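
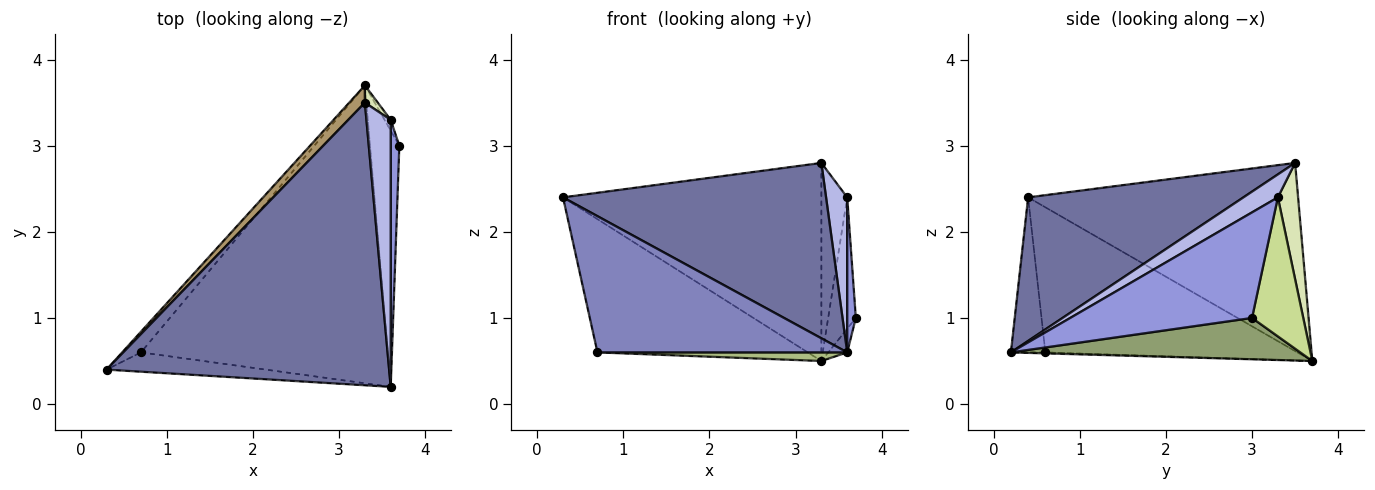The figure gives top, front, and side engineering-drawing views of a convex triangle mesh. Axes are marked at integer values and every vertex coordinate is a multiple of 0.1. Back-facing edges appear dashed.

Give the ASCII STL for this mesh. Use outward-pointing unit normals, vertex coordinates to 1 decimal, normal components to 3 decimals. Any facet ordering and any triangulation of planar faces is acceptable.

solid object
 facet normal 0.396 -0.484 0.780
  outer loop
   vertex 3.3 3.5 2.8
   vertex 0.3 0.4 2.4
   vertex 3.6 0.2 0.6
  endloop
 endfacet
 facet normal -0.135 -0.981 -0.139
  outer loop
   vertex 0.7 0.6 0.6
   vertex 3.6 0.2 0.6
   vertex 0.3 0.4 2.4
  endloop
 endfacet
 facet normal 0.996 -0.047 0.081
  outer loop
   vertex 3.6 3.3 2.4
   vertex 3.6 0.2 0.6
   vertex 3.7 3.0 1.0
  endloop
 endfacet
 facet normal 0.633 -0.389 0.669
  outer loop
   vertex 3.6 3.3 2.4
   vertex 3.3 3.5 2.8
   vertex 3.6 0.2 0.6
  endloop
 endfacet
 facet normal 0.815 0.053 -0.577
  outer loop
   vertex 3.3 3.7 0.5
   vertex 3.7 3.0 1.0
   vertex 3.6 0.2 0.6
  endloop
 endfacet
 facet normal -0.004 -0.029 -1.000
  outer loop
   vertex 3.3 3.7 0.5
   vertex 3.6 0.2 0.6
   vertex 0.7 0.6 0.6
  endloop
 endfacet
 facet normal 0.879 0.475 -0.039
  outer loop
   vertex 3.3 3.7 0.5
   vertex 3.6 3.3 2.4
   vertex 3.7 3.0 1.0
  endloop
 endfacet
 facet normal 0.615 0.786 0.068
  outer loop
   vertex 3.3 3.7 0.5
   vertex 3.3 3.5 2.8
   vertex 3.6 3.3 2.4
  endloop
 endfacet
 facet normal -0.721 0.690 0.060
  outer loop
   vertex 3.3 3.7 0.5
   vertex 0.3 0.4 2.4
   vertex 3.3 3.5 2.8
  endloop
 endfacet
 facet normal -0.764 0.638 -0.099
  outer loop
   vertex 3.3 3.7 0.5
   vertex 0.7 0.6 0.6
   vertex 0.3 0.4 2.4
  endloop
 endfacet
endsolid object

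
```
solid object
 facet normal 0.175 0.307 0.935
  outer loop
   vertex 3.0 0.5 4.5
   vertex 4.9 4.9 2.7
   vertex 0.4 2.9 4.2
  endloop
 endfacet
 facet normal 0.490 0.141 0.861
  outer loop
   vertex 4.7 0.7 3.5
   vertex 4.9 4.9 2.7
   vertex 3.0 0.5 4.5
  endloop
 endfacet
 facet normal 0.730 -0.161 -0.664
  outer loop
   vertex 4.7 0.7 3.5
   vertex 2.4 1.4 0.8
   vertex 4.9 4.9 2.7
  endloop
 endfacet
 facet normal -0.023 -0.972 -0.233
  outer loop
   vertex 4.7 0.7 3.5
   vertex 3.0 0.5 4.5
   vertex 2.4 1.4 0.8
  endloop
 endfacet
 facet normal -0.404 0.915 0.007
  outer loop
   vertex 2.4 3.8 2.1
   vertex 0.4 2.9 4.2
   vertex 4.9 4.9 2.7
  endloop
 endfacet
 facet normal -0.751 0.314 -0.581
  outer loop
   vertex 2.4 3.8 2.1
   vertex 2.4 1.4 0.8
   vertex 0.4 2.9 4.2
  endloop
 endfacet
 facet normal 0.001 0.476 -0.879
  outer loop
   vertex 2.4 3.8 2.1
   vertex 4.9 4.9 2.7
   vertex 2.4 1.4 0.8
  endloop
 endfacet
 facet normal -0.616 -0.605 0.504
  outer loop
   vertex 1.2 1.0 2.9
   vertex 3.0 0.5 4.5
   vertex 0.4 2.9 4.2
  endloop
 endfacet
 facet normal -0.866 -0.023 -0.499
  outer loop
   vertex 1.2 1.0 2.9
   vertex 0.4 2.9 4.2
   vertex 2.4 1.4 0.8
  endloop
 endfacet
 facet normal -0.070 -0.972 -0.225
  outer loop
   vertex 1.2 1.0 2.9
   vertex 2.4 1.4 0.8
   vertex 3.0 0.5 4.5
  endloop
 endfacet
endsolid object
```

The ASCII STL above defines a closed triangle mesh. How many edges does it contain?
15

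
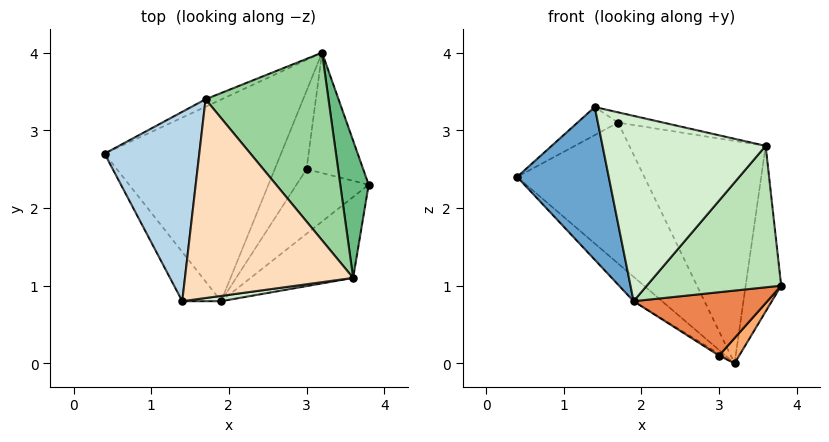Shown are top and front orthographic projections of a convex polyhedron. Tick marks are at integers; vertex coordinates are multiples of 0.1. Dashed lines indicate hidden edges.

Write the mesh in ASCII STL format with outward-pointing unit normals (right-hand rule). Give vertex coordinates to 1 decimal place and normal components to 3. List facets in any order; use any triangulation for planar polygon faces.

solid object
 facet normal -0.838 -0.520 -0.168
  outer loop
   vertex 1.9 0.8 0.8
   vertex 1.4 0.8 3.3
   vertex 0.4 2.7 2.4
  endloop
 endfacet
 facet normal -0.672 0.089 -0.735
  outer loop
   vertex 3.2 4.0 0.0
   vertex 1.9 0.8 0.8
   vertex 0.4 2.7 2.4
  endloop
 endfacet
 facet normal -0.522 0.125 0.844
  outer loop
   vertex 1.7 3.4 3.1
   vertex 0.4 2.7 2.4
   vertex 1.4 0.8 3.3
  endloop
 endfacet
 facet normal -0.454 0.890 -0.047
  outer loop
   vertex 1.7 3.4 3.1
   vertex 3.2 4.0 0.0
   vertex 0.4 2.7 2.4
  endloop
 endfacet
 facet normal 0.532 -0.593 -0.605
  outer loop
   vertex 3.0 2.5 0.1
   vertex 3.8 2.3 1.0
   vertex 1.9 0.8 0.8
  endloop
 endfacet
 facet normal 0.724 -0.142 -0.675
  outer loop
   vertex 3.0 2.5 0.1
   vertex 3.2 4.0 0.0
   vertex 3.8 2.3 1.0
  endloop
 endfacet
 facet normal -0.558 0.019 -0.830
  outer loop
   vertex 3.0 2.5 0.1
   vertex 1.9 0.8 0.8
   vertex 3.2 4.0 0.0
  endloop
 endfacet
 facet normal 0.215 0.050 0.975
  outer loop
   vertex 3.6 1.1 2.8
   vertex 1.7 3.4 3.1
   vertex 1.4 0.8 3.3
  endloop
 endfacet
 facet normal 0.746 0.513 0.425
  outer loop
   vertex 3.6 1.1 2.8
   vertex 3.8 2.3 1.0
   vertex 3.2 4.0 0.0
  endloop
 endfacet
 facet normal 0.716 0.533 0.450
  outer loop
   vertex 3.6 1.1 2.8
   vertex 3.2 4.0 0.0
   vertex 1.7 3.4 3.1
  endloop
 endfacet
 facet normal 0.594 -0.699 -0.400
  outer loop
   vertex 3.6 1.1 2.8
   vertex 1.9 0.8 0.8
   vertex 3.8 2.3 1.0
  endloop
 endfacet
 facet normal 0.141 -0.990 0.028
  outer loop
   vertex 3.6 1.1 2.8
   vertex 1.4 0.8 3.3
   vertex 1.9 0.8 0.8
  endloop
 endfacet
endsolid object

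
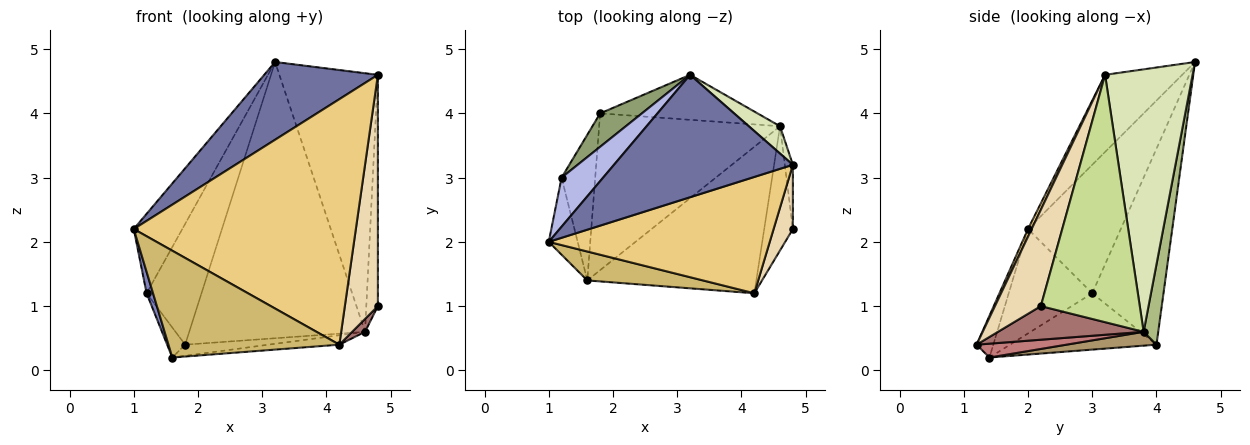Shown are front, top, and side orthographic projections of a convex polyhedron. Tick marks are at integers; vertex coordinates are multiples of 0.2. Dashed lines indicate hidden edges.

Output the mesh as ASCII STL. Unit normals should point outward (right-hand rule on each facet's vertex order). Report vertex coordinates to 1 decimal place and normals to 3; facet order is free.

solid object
 facet normal -0.342 -0.504 0.793
  outer loop
   vertex 4.8 3.2 4.6
   vertex 3.2 4.6 4.8
   vertex 1.0 2.0 2.2
  endloop
 endfacet
 facet normal -0.961 -0.074 -0.266
  outer loop
   vertex 1.2 3.0 1.2
   vertex 1.6 1.4 0.2
   vertex 1.0 2.0 2.2
  endloop
 endfacet
 facet normal -0.854 0.105 -0.509
  outer loop
   vertex 1.2 3.0 1.2
   vertex 1.8 4.0 0.4
   vertex 1.6 1.4 0.2
  endloop
 endfacet
 facet normal -0.852 0.446 0.275
  outer loop
   vertex 1.2 3.0 1.2
   vertex 1.0 2.0 2.2
   vertex 3.2 4.6 4.8
  endloop
 endfacet
 facet normal -0.781 0.602 0.166
  outer loop
   vertex 1.2 3.0 1.2
   vertex 3.2 4.6 4.8
   vertex 1.8 4.0 0.4
  endloop
 endfacet
 facet normal 0.082 0.984 -0.160
  outer loop
   vertex 4.6 3.8 0.6
   vertex 1.8 4.0 0.4
   vertex 3.2 4.6 4.8
  endloop
 endfacet
 facet normal 0.993 0.116 -0.032
  outer loop
   vertex 4.6 3.8 0.6
   vertex 4.8 3.2 4.6
   vertex 4.8 2.2 1.0
  endloop
 endfacet
 facet normal 0.662 0.745 0.079
  outer loop
   vertex 4.6 3.8 0.6
   vertex 3.2 4.6 4.8
   vertex 4.8 3.2 4.6
  endloop
 endfacet
 facet normal 0.076 0.071 -0.995
  outer loop
   vertex 4.6 3.8 0.6
   vertex 1.6 1.4 0.2
   vertex 1.8 4.0 0.4
  endloop
 endfacet
 facet normal -0.094 -0.961 0.260
  outer loop
   vertex 4.2 1.2 0.4
   vertex 1.0 2.0 2.2
   vertex 1.6 1.4 0.2
  endloop
 endfacet
 facet normal 0.015 -0.904 0.428
  outer loop
   vertex 4.2 1.2 0.4
   vertex 4.8 3.2 4.6
   vertex 1.0 2.0 2.2
  endloop
 endfacet
 facet normal 0.801 -0.577 0.160
  outer loop
   vertex 4.2 1.2 0.4
   vertex 4.8 2.2 1.0
   vertex 4.8 3.2 4.6
  endloop
 endfacet
 facet normal 0.759 -0.067 -0.647
  outer loop
   vertex 4.2 1.2 0.4
   vertex 4.6 3.8 0.6
   vertex 4.8 2.2 1.0
  endloop
 endfacet
 facet normal 0.081 0.064 -0.995
  outer loop
   vertex 4.2 1.2 0.4
   vertex 1.6 1.4 0.2
   vertex 4.6 3.8 0.6
  endloop
 endfacet
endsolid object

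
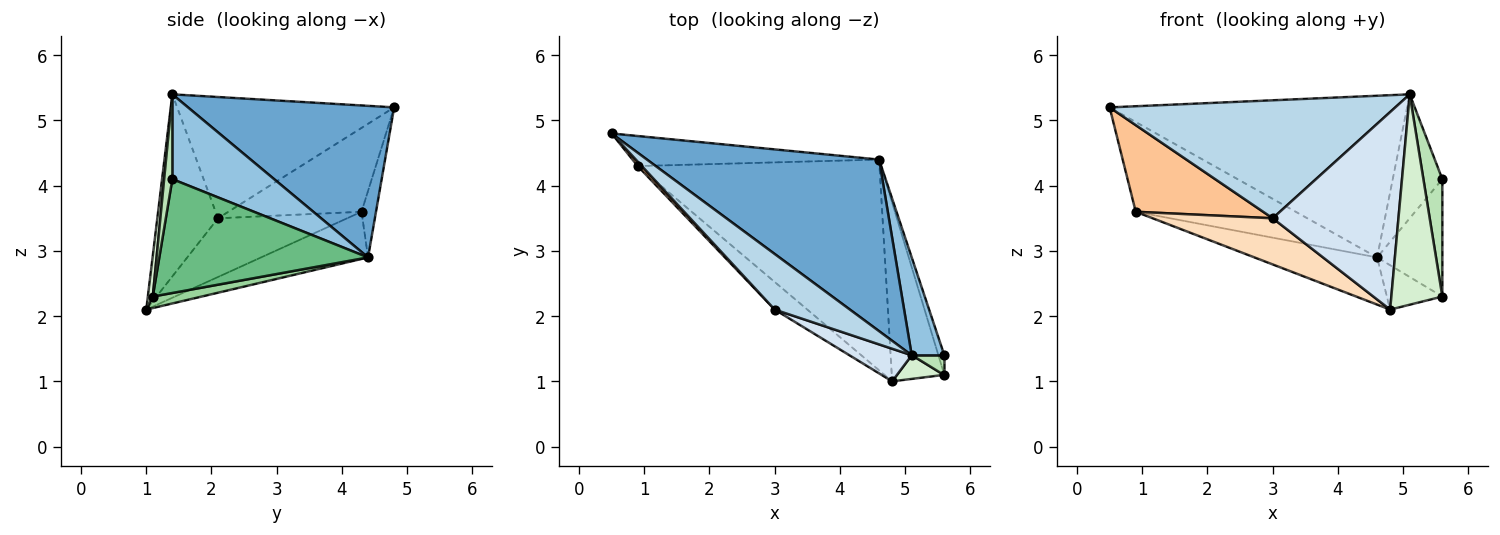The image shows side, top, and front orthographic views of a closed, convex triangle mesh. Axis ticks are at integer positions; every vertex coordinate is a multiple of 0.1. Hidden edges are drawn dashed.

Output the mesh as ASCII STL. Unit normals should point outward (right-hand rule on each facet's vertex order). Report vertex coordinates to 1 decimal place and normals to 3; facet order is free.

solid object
 facet normal 0.429 0.619 0.657
  outer loop
   vertex 4.6 4.4 2.9
   vertex 0.5 4.8 5.2
   vertex 5.1 1.4 5.4
  endloop
 endfacet
 facet normal 0.850 0.414 0.327
  outer loop
   vertex 4.6 4.4 2.9
   vertex 5.1 1.4 5.4
   vertex 5.6 1.4 4.1
  endloop
 endfacet
 facet normal -0.566 -0.746 0.351
  outer loop
   vertex 3.0 2.1 3.5
   vertex 5.1 1.4 5.4
   vertex 0.5 4.8 5.2
  endloop
 endfacet
 facet normal -0.430 -0.891 0.147
  outer loop
   vertex 3.0 2.1 3.5
   vertex 4.8 1.0 2.1
   vertex 5.1 1.4 5.4
  endloop
 endfacet
 facet normal -0.085 0.945 -0.317
  outer loop
   vertex 0.9 4.3 3.6
   vertex 0.5 4.8 5.2
   vertex 4.6 4.4 2.9
  endloop
 endfacet
 facet normal -0.187 0.215 -0.959
  outer loop
   vertex 0.9 4.3 3.6
   vertex 4.6 4.4 2.9
   vertex 4.8 1.0 2.1
  endloop
 endfacet
 facet normal -0.722 -0.691 0.035
  outer loop
   vertex 0.9 4.3 3.6
   vertex 3.0 2.1 3.5
   vertex 0.5 4.8 5.2
  endloop
 endfacet
 facet normal -0.678 -0.631 -0.377
  outer loop
   vertex 0.9 4.3 3.6
   vertex 4.8 1.0 2.1
   vertex 3.0 2.1 3.5
  endloop
 endfacet
 facet normal 0.953 0.298 -0.050
  outer loop
   vertex 5.6 1.1 2.3
   vertex 4.6 4.4 2.9
   vertex 5.6 1.4 4.1
  endloop
 endfacet
 facet normal 0.208 0.236 -0.949
  outer loop
   vertex 5.6 1.1 2.3
   vertex 4.8 1.0 2.1
   vertex 4.6 4.4 2.9
  endloop
 endfacet
 facet normal 0.393 -0.907 0.151
  outer loop
   vertex 5.6 1.1 2.3
   vertex 5.6 1.4 4.1
   vertex 5.1 1.4 5.4
  endloop
 endfacet
 facet normal 0.096 -0.989 0.111
  outer loop
   vertex 5.6 1.1 2.3
   vertex 5.1 1.4 5.4
   vertex 4.8 1.0 2.1
  endloop
 endfacet
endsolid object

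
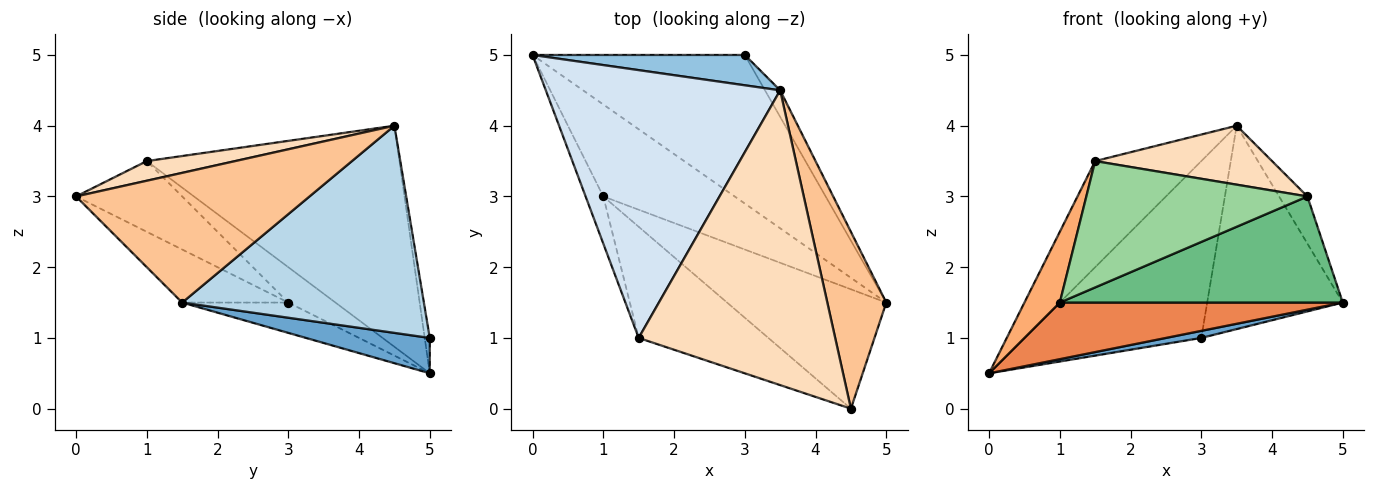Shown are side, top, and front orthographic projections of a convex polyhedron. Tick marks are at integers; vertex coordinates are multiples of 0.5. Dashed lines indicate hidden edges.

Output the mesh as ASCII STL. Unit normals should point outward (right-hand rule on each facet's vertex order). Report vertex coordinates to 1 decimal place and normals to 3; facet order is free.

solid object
 facet normal 0.164 -0.047 -0.985
  outer loop
   vertex 3.0 5.0 1.0
   vertex 5.0 1.5 1.5
   vertex 0.0 5.0 0.5
  endloop
 endfacet
 facet normal -0.028 0.985 0.169
  outer loop
   vertex 3.5 4.5 4.0
   vertex 3.0 5.0 1.0
   vertex 0.0 5.0 0.5
  endloop
 endfacet
 facet normal 0.870 0.488 -0.064
  outer loop
   vertex 3.5 4.5 4.0
   vertex 5.0 1.5 1.5
   vertex 3.0 5.0 1.0
  endloop
 endfacet
 facet normal -0.659 0.277 0.699
  outer loop
   vertex 1.5 1.0 3.5
   vertex 3.5 4.5 4.0
   vertex 0.0 5.0 0.5
  endloop
 endfacet
 facet normal -0.193 -0.514 -0.836
  outer loop
   vertex 1.0 3.0 1.5
   vertex 0.0 5.0 0.5
   vertex 5.0 1.5 1.5
  endloop
 endfacet
 facet normal -0.743 -0.557 -0.371
  outer loop
   vertex 1.0 3.0 1.5
   vertex 1.5 1.0 3.5
   vertex 0.0 5.0 0.5
  endloop
 endfacet
 facet normal 0.905 0.110 0.411
  outer loop
   vertex 4.5 0.0 3.0
   vertex 5.0 1.5 1.5
   vertex 3.5 4.5 4.0
  endloop
 endfacet
 facet normal 0.098 -0.195 0.976
  outer loop
   vertex 4.5 0.0 3.0
   vertex 3.5 4.5 4.0
   vertex 1.5 1.0 3.5
  endloop
 endfacet
 facet normal -0.242 -0.645 -0.725
  outer loop
   vertex 4.5 0.0 3.0
   vertex 1.0 3.0 1.5
   vertex 5.0 1.5 1.5
  endloop
 endfacet
 facet normal -0.339 -0.706 -0.622
  outer loop
   vertex 4.5 0.0 3.0
   vertex 1.5 1.0 3.5
   vertex 1.0 3.0 1.5
  endloop
 endfacet
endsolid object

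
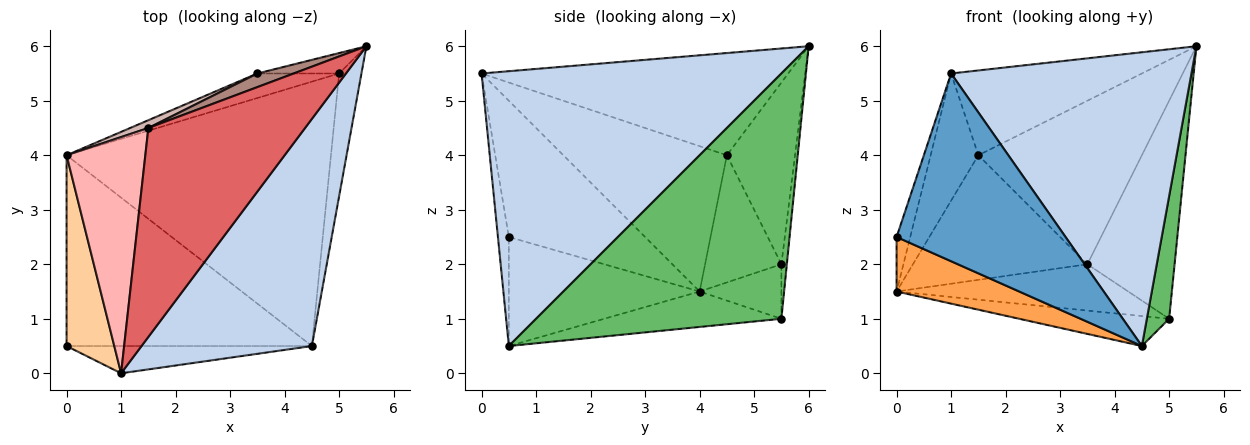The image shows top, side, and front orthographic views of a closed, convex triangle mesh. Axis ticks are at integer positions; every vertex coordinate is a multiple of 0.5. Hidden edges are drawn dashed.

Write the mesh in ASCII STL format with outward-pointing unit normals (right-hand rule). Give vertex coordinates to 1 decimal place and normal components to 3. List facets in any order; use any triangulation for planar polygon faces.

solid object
 facet normal -0.064 -0.988 -0.143
  outer loop
   vertex 1.0 0.0 5.5
   vertex 0.0 0.5 2.5
   vertex 4.5 0.5 0.5
  endloop
 endfacet
 facet normal 0.702 -0.563 0.435
  outer loop
   vertex 1.0 0.0 5.5
   vertex 4.5 0.5 0.5
   vertex 5.5 6.0 6.0
  endloop
 endfacet
 facet normal -0.393 -0.253 -0.884
  outer loop
   vertex 0.0 4.0 1.5
   vertex 4.5 0.5 0.5
   vertex 0.0 0.5 2.5
  endloop
 endfacet
 facet normal -0.940 0.094 0.329
  outer loop
   vertex 0.0 4.0 1.5
   vertex 0.0 0.5 2.5
   vertex 1.0 0.0 5.5
  endloop
 endfacet
 facet normal 0.992 -0.090 -0.090
  outer loop
   vertex 5.0 5.5 1.0
   vertex 5.5 6.0 6.0
   vertex 4.5 0.5 0.5
  endloop
 endfacet
 facet normal -0.132 0.112 -0.985
  outer loop
   vertex 5.0 5.5 1.0
   vertex 4.5 0.5 0.5
   vertex 0.0 4.0 1.5
  endloop
 endfacet
 facet normal -0.517 0.322 0.793
  outer loop
   vertex 1.5 4.5 4.0
   vertex 1.0 0.0 5.5
   vertex 5.5 6.0 6.0
  endloop
 endfacet
 facet normal -0.852 0.248 0.461
  outer loop
   vertex 1.5 4.5 4.0
   vertex 0.0 4.0 1.5
   vertex 1.0 0.0 5.5
  endloop
 endfacet
 facet normal -0.062 0.994 -0.093
  outer loop
   vertex 3.5 5.5 2.0
   vertex 5.5 6.0 6.0
   vertex 5.0 5.5 1.0
  endloop
 endfacet
 facet normal -0.298 0.844 -0.447
  outer loop
   vertex 3.5 5.5 2.0
   vertex 5.0 5.5 1.0
   vertex 0.0 4.0 1.5
  endloop
 endfacet
 facet normal -0.383 0.920 0.077
  outer loop
   vertex 3.5 5.5 2.0
   vertex 1.5 4.5 4.0
   vertex 5.5 6.0 6.0
  endloop
 endfacet
 facet normal -0.400 0.915 0.057
  outer loop
   vertex 3.5 5.5 2.0
   vertex 0.0 4.0 1.5
   vertex 1.5 4.5 4.0
  endloop
 endfacet
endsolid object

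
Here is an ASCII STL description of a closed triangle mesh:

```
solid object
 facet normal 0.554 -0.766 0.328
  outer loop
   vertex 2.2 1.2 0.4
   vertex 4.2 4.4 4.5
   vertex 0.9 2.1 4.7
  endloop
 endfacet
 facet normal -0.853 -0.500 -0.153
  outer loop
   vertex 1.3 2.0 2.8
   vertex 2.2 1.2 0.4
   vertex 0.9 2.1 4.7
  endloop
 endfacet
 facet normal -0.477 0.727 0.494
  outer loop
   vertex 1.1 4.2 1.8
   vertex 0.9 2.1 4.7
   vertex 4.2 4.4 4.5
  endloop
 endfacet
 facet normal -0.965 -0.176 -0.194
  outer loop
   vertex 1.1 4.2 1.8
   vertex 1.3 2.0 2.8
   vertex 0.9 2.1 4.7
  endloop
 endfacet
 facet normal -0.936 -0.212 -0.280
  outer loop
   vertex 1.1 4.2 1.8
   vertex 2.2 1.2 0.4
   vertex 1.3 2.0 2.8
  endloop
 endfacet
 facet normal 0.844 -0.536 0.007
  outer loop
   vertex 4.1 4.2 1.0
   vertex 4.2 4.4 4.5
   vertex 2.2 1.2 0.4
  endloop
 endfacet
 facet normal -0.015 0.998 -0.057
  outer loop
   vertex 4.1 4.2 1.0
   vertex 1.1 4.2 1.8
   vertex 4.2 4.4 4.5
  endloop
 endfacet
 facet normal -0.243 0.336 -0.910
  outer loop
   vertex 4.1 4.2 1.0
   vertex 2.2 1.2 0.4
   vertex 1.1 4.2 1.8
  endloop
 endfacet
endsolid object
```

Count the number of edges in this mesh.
12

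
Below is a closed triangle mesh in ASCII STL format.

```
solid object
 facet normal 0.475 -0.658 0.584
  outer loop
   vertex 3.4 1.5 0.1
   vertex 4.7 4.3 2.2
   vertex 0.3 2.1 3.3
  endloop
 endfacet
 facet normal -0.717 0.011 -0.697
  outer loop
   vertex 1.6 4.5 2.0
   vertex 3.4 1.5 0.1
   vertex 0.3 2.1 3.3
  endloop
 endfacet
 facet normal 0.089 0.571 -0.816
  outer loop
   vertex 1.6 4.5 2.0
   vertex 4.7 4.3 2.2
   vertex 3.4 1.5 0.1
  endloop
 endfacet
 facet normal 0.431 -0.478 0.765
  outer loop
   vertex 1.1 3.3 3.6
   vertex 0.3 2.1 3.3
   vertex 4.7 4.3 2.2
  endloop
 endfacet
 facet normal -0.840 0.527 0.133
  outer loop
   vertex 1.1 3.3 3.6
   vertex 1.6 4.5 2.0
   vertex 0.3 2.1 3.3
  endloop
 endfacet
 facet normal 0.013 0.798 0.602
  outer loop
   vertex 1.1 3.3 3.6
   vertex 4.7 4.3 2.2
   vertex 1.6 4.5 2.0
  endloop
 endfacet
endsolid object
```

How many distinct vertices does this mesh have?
5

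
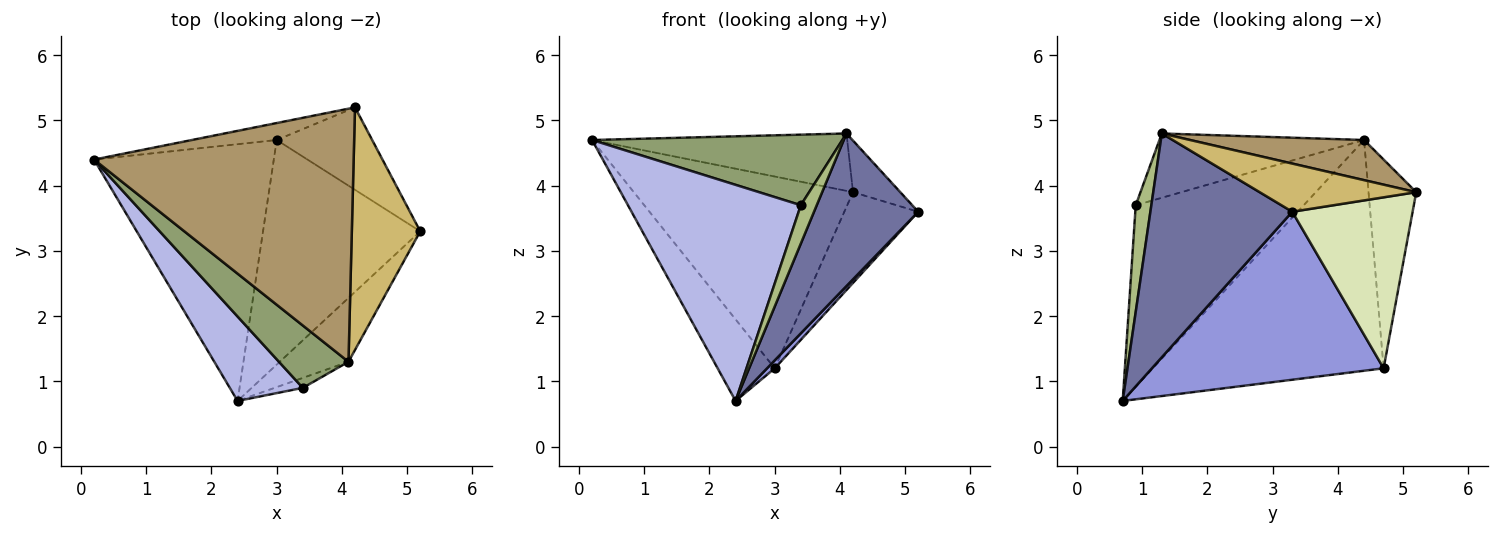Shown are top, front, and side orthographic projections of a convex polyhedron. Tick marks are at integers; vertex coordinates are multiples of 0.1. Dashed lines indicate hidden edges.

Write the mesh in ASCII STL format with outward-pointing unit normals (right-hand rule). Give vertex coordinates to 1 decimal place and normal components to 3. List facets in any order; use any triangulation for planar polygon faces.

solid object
 facet normal 0.782 -0.575 -0.240
  outer loop
   vertex 4.1 1.3 4.8
   vertex 2.4 0.7 0.7
   vertex 5.2 3.3 3.6
  endloop
 endfacet
 facet normal -0.774 0.192 -0.603
  outer loop
   vertex 3.0 4.7 1.2
   vertex 2.4 0.7 0.7
   vertex 0.2 4.4 4.7
  endloop
 endfacet
 facet normal 0.730 -0.024 -0.683
  outer loop
   vertex 3.0 4.7 1.2
   vertex 5.2 3.3 3.6
   vertex 2.4 0.7 0.7
  endloop
 endfacet
 facet normal -0.671 -0.691 0.270
  outer loop
   vertex 3.4 0.9 3.7
   vertex 0.2 4.4 4.7
   vertex 2.4 0.7 0.7
  endloop
 endfacet
 facet normal -0.522 -0.639 0.565
  outer loop
   vertex 3.4 0.9 3.7
   vertex 4.1 1.3 4.8
   vertex 0.2 4.4 4.7
  endloop
 endfacet
 facet normal 0.688 -0.702 -0.183
  outer loop
   vertex 3.4 0.9 3.7
   vertex 2.4 0.7 0.7
   vertex 4.1 1.3 4.8
  endloop
 endfacet
 facet normal -0.212 0.973 -0.086
  outer loop
   vertex 4.2 5.2 3.9
   vertex 3.0 4.7 1.2
   vertex 0.2 4.4 4.7
  endloop
 endfacet
 facet normal 0.769 0.473 -0.430
  outer loop
   vertex 4.2 5.2 3.9
   vertex 5.2 3.3 3.6
   vertex 3.0 4.7 1.2
  endloop
 endfacet
 facet normal 0.149 0.219 0.964
  outer loop
   vertex 4.2 5.2 3.9
   vertex 0.2 4.4 4.7
   vertex 4.1 1.3 4.8
  endloop
 endfacet
 facet normal 0.567 0.171 0.806
  outer loop
   vertex 4.2 5.2 3.9
   vertex 4.1 1.3 4.8
   vertex 5.2 3.3 3.6
  endloop
 endfacet
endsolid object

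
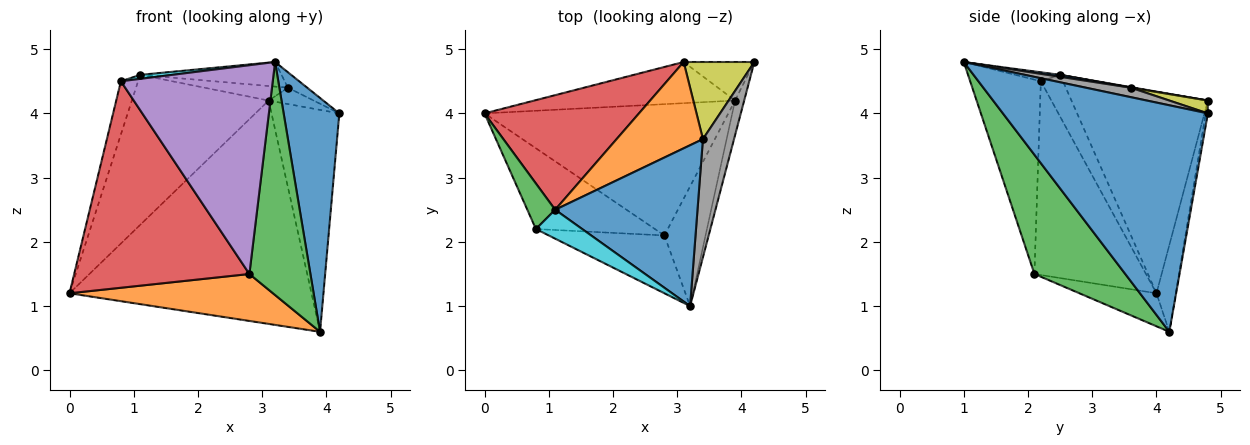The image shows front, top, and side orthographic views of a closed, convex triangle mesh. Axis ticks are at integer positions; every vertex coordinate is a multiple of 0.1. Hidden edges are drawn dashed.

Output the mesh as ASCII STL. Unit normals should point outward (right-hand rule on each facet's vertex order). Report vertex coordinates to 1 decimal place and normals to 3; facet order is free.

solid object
 facet normal 0.964 -0.262 -0.039
  outer loop
   vertex 3.9 4.2 0.6
   vertex 4.2 4.8 4.0
   vertex 3.2 1.0 4.8
  endloop
 endfacet
 facet normal -0.127 -0.334 -0.934
  outer loop
   vertex 2.8 2.1 1.5
   vertex 0.0 4.0 1.2
   vertex 3.9 4.2 0.6
  endloop
 endfacet
 facet normal 0.798 -0.536 -0.275
  outer loop
   vertex 2.8 2.1 1.5
   vertex 3.9 4.2 0.6
   vertex 3.2 1.0 4.8
  endloop
 endfacet
 facet normal -0.510 -0.801 -0.313
  outer loop
   vertex 2.8 2.1 1.5
   vertex 0.8 2.2 4.5
   vertex 0.0 4.0 1.2
  endloop
 endfacet
 facet normal -0.409 -0.879 -0.244
  outer loop
   vertex 2.8 2.1 1.5
   vertex 3.2 1.0 4.8
   vertex 0.8 2.2 4.5
  endloop
 endfacet
 facet normal -0.078 0.980 -0.181
  outer loop
   vertex 3.1 4.8 4.2
   vertex 3.9 4.2 0.6
   vertex 0.0 4.0 1.2
  endloop
 endfacet
 facet normal -0.031 0.985 -0.171
  outer loop
   vertex 3.1 4.8 4.2
   vertex 4.2 4.8 4.0
   vertex 3.9 4.2 0.6
  endloop
 endfacet
 facet normal 0.289 0.124 0.949
  outer loop
   vertex 3.4 3.6 4.4
   vertex 3.2 1.0 4.8
   vertex 4.2 4.8 4.0
  endloop
 endfacet
 facet normal 0.175 0.204 0.963
  outer loop
   vertex 3.4 3.6 4.4
   vertex 4.2 4.8 4.0
   vertex 3.1 4.8 4.2
  endloop
 endfacet
 facet normal -0.189 -0.135 0.973
  outer loop
   vertex 1.1 2.5 4.6
   vertex 0.8 2.2 4.5
   vertex 3.2 1.0 4.8
  endloop
 endfacet
 facet normal 0.014 0.151 0.988
  outer loop
   vertex 1.1 2.5 4.6
   vertex 3.2 1.0 4.8
   vertex 3.4 3.6 4.4
  endloop
 endfacet
 facet normal 0.006 0.166 0.986
  outer loop
   vertex 1.1 2.5 4.6
   vertex 3.4 3.6 4.4
   vertex 3.1 4.8 4.2
  endloop
 endfacet
 facet normal -0.699 0.543 0.466
  outer loop
   vertex 1.1 2.5 4.6
   vertex 0.0 4.0 1.2
   vertex 0.8 2.2 4.5
  endloop
 endfacet
 facet normal -0.621 0.623 0.476
  outer loop
   vertex 1.1 2.5 4.6
   vertex 3.1 4.8 4.2
   vertex 0.0 4.0 1.2
  endloop
 endfacet
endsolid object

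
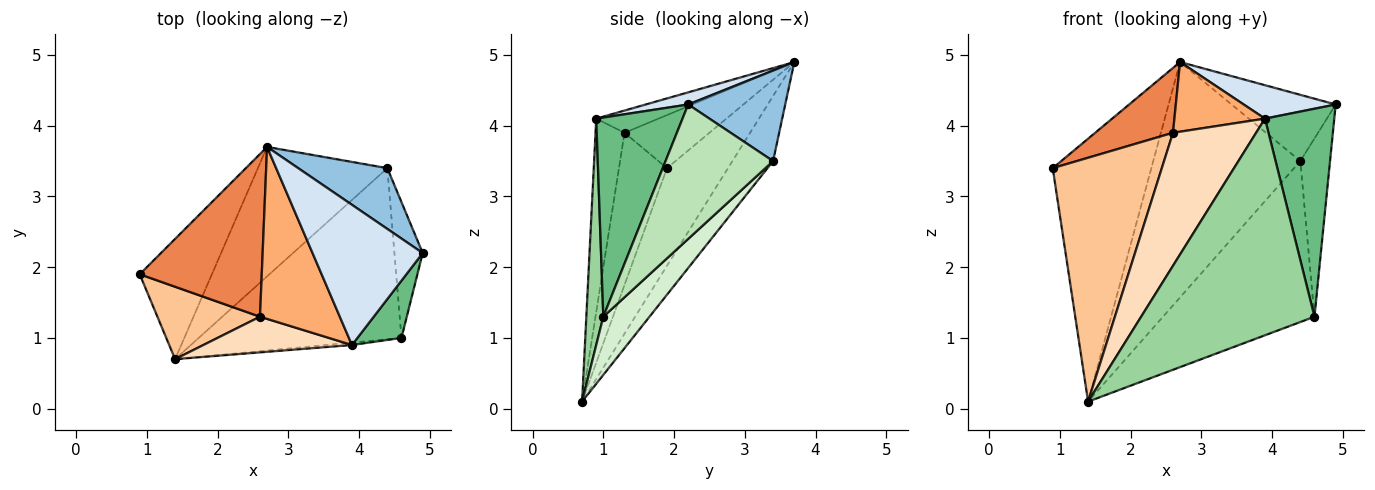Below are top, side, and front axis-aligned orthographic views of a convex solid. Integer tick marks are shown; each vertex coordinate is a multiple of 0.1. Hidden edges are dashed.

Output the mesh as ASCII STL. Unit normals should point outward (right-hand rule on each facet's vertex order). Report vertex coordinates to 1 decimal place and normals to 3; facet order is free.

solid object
 facet normal -0.490 0.793 -0.362
  outer loop
   vertex 1.4 0.7 0.1
   vertex 0.9 1.9 3.4
   vertex 2.7 3.7 4.9
  endloop
 endfacet
 facet normal 0.566 0.607 0.557
  outer loop
   vertex 4.4 3.4 3.5
   vertex 2.7 3.7 4.9
   vertex 4.9 2.2 4.3
  endloop
 endfacet
 facet normal -0.235 0.852 -0.468
  outer loop
   vertex 4.4 3.4 3.5
   vertex 1.4 0.7 0.1
   vertex 2.7 3.7 4.9
  endloop
 endfacet
 facet normal 0.106 -0.231 0.967
  outer loop
   vertex 3.9 0.9 4.1
   vertex 4.9 2.2 4.3
   vertex 2.7 3.7 4.9
  endloop
 endfacet
 facet normal -0.374 -0.343 0.861
  outer loop
   vertex 2.6 1.3 3.9
   vertex 2.7 3.7 4.9
   vertex 0.9 1.9 3.4
  endloop
 endfacet
 facet normal -0.250 -0.364 0.897
  outer loop
   vertex 2.6 1.3 3.9
   vertex 3.9 0.9 4.1
   vertex 2.7 3.7 4.9
  endloop
 endfacet
 facet normal -0.389 -0.883 0.262
  outer loop
   vertex 2.6 1.3 3.9
   vertex 0.9 1.9 3.4
   vertex 1.4 0.7 0.1
  endloop
 endfacet
 facet normal -0.319 -0.915 0.245
  outer loop
   vertex 2.6 1.3 3.9
   vertex 1.4 0.7 0.1
   vertex 3.9 0.9 4.1
  endloop
 endfacet
 facet normal 0.768 -0.617 0.170
  outer loop
   vertex 4.6 1.0 1.3
   vertex 4.9 2.2 4.3
   vertex 3.9 0.9 4.1
  endloop
 endfacet
 facet normal 0.097 -0.995 -0.011
  outer loop
   vertex 4.6 1.0 1.3
   vertex 3.9 0.9 4.1
   vertex 1.4 0.7 0.1
  endloop
 endfacet
 facet normal 0.945 0.261 -0.199
  outer loop
   vertex 4.6 1.0 1.3
   vertex 4.4 3.4 3.5
   vertex 4.9 2.2 4.3
  endloop
 endfacet
 facet normal 0.205 0.671 -0.713
  outer loop
   vertex 4.6 1.0 1.3
   vertex 1.4 0.7 0.1
   vertex 4.4 3.4 3.5
  endloop
 endfacet
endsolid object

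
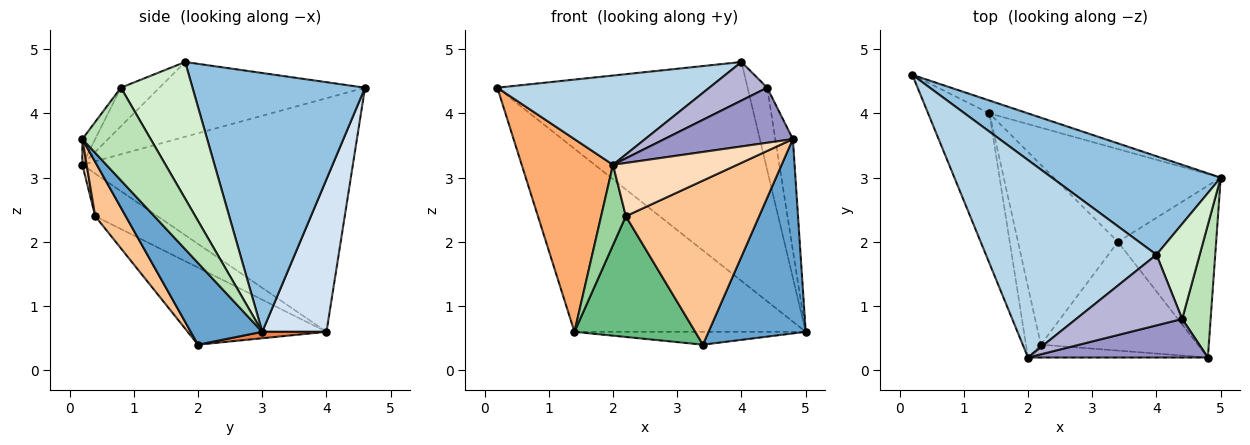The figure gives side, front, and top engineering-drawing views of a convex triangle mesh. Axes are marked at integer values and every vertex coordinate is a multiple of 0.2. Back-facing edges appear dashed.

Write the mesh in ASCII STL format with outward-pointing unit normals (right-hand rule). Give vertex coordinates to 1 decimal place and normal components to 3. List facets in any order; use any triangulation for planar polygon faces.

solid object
 facet normal 0.483 -0.656 -0.580
  outer loop
   vertex 3.4 2.0 0.4
   vertex 5.0 3.0 0.6
   vertex 4.8 0.2 3.6
  endloop
 endfacet
 facet normal 0.532 0.772 0.347
  outer loop
   vertex 4.0 1.8 4.8
   vertex 5.0 3.0 0.6
   vertex 0.2 4.6 4.4
  endloop
 endfacet
 facet normal -0.371 -0.383 0.846
  outer loop
   vertex 4.0 1.8 4.8
   vertex 0.2 4.6 4.4
   vertex 2.0 0.2 3.2
  endloop
 endfacet
 facet normal 0.267 0.961 -0.067
  outer loop
   vertex 1.4 4.0 0.6
   vertex 0.2 4.6 4.4
   vertex 5.0 3.0 0.6
  endloop
 endfacet
 facet normal 0.038 0.137 -0.990
  outer loop
   vertex 1.4 4.0 0.6
   vertex 5.0 3.0 0.6
   vertex 3.4 2.0 0.4
  endloop
 endfacet
 facet normal -0.919 -0.310 -0.241
  outer loop
   vertex 1.4 4.0 0.6
   vertex 2.0 0.2 3.2
   vertex 0.2 4.6 4.4
  endloop
 endfacet
 facet normal 0.187 -0.819 -0.543
  outer loop
   vertex 2.2 0.4 2.4
   vertex 3.4 2.0 0.4
   vertex 4.8 0.2 3.6
  endloop
 endfacet
 facet normal 0.034 -0.972 -0.235
  outer loop
   vertex 2.2 0.4 2.4
   vertex 4.8 0.2 3.6
   vertex 2.0 0.2 3.2
  endloop
 endfacet
 facet normal -0.539 -0.469 -0.699
  outer loop
   vertex 2.2 0.4 2.4
   vertex 1.4 4.0 0.6
   vertex 3.4 2.0 0.4
  endloop
 endfacet
 facet normal -0.884 -0.351 -0.309
  outer loop
   vertex 2.2 0.4 2.4
   vertex 2.0 0.2 3.2
   vertex 1.4 4.0 0.6
  endloop
 endfacet
 facet normal 0.928 0.239 0.285
  outer loop
   vertex 4.4 0.8 4.4
   vertex 4.8 0.2 3.6
   vertex 5.0 3.0 0.6
  endloop
 endfacet
 facet normal 0.923 0.252 0.292
  outer loop
   vertex 4.4 0.8 4.4
   vertex 5.0 3.0 0.6
   vertex 4.0 1.8 4.8
  endloop
 endfacet
 facet normal -0.082 -0.816 0.572
  outer loop
   vertex 4.4 0.8 4.4
   vertex 2.0 0.2 3.2
   vertex 4.8 0.2 3.6
  endloop
 endfacet
 facet normal -0.304 -0.456 0.836
  outer loop
   vertex 4.4 0.8 4.4
   vertex 4.0 1.8 4.8
   vertex 2.0 0.2 3.2
  endloop
 endfacet
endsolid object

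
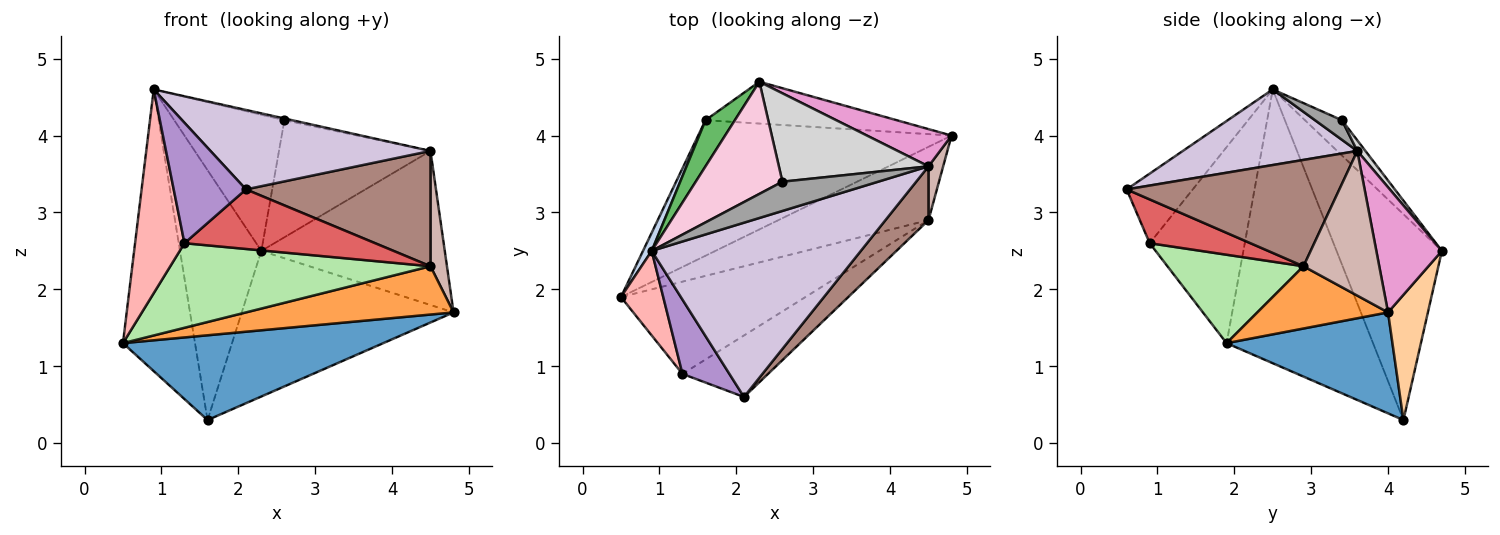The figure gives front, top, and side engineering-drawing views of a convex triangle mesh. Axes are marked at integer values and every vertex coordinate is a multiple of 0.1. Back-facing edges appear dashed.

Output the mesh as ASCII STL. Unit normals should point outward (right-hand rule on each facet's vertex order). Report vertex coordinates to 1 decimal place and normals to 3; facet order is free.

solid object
 facet normal 0.320 -0.502 -0.803
  outer loop
   vertex 1.6 4.2 0.3
   vertex 4.8 4.0 1.7
   vertex 0.5 1.9 1.3
  endloop
 endfacet
 facet normal -0.897 0.441 0.028
  outer loop
   vertex 1.6 4.2 0.3
   vertex 0.5 1.9 1.3
   vertex 0.9 2.5 4.6
  endloop
 endfacet
 facet normal 0.327 -0.520 -0.789
  outer loop
   vertex 4.5 2.9 2.3
   vertex 0.5 1.9 1.3
   vertex 4.8 4.0 1.7
  endloop
 endfacet
 facet normal 0.178 0.946 -0.272
  outer loop
   vertex 2.3 4.7 2.5
   vertex 4.8 4.0 1.7
   vertex 1.6 4.2 0.3
  endloop
 endfacet
 facet normal -0.786 0.607 0.112
  outer loop
   vertex 2.3 4.7 2.5
   vertex 1.6 4.2 0.3
   vertex 0.9 2.5 4.6
  endloop
 endfacet
 facet normal 0.333 -0.637 -0.695
  outer loop
   vertex 1.3 0.9 2.6
   vertex 0.5 1.9 1.3
   vertex 4.5 2.9 2.3
  endloop
 endfacet
 facet normal 0.345 -0.653 -0.674
  outer loop
   vertex 1.3 0.9 2.6
   vertex 4.5 2.9 2.3
   vertex 2.1 0.6 3.3
  endloop
 endfacet
 facet normal -0.872 -0.453 0.188
  outer loop
   vertex 1.3 0.9 2.6
   vertex 0.9 2.5 4.6
   vertex 0.5 1.9 1.3
  endloop
 endfacet
 facet normal -0.614 -0.671 0.414
  outer loop
   vertex 1.3 0.9 2.6
   vertex 2.1 0.6 3.3
   vertex 0.9 2.5 4.6
  endloop
 endfacet
 facet normal 0.312 -0.394 0.864
  outer loop
   vertex 4.5 3.6 3.8
   vertex 0.9 2.5 4.6
   vertex 2.1 0.6 3.3
  endloop
 endfacet
 facet normal 0.722 -0.627 0.292
  outer loop
   vertex 4.5 3.6 3.8
   vertex 2.1 0.6 3.3
   vertex 4.5 2.9 2.3
  endloop
 endfacet
 facet normal 0.972 -0.211 0.099
  outer loop
   vertex 4.5 3.6 3.8
   vertex 4.5 2.9 2.3
   vertex 4.8 4.0 1.7
  endloop
 endfacet
 facet normal 0.328 0.918 0.222
  outer loop
   vertex 4.5 3.6 3.8
   vertex 4.8 4.0 1.7
   vertex 2.3 4.7 2.5
  endloop
 endfacet
 facet normal -0.251 0.747 0.616
  outer loop
   vertex 2.6 3.4 4.2
   vertex 2.3 4.7 2.5
   vertex 0.9 2.5 4.6
  endloop
 endfacet
 facet normal 0.200 0.057 0.978
  outer loop
   vertex 2.6 3.4 4.2
   vertex 0.9 2.5 4.6
   vertex 4.5 3.6 3.8
  endloop
 endfacet
 facet normal 0.043 0.797 0.602
  outer loop
   vertex 2.6 3.4 4.2
   vertex 4.5 3.6 3.8
   vertex 2.3 4.7 2.5
  endloop
 endfacet
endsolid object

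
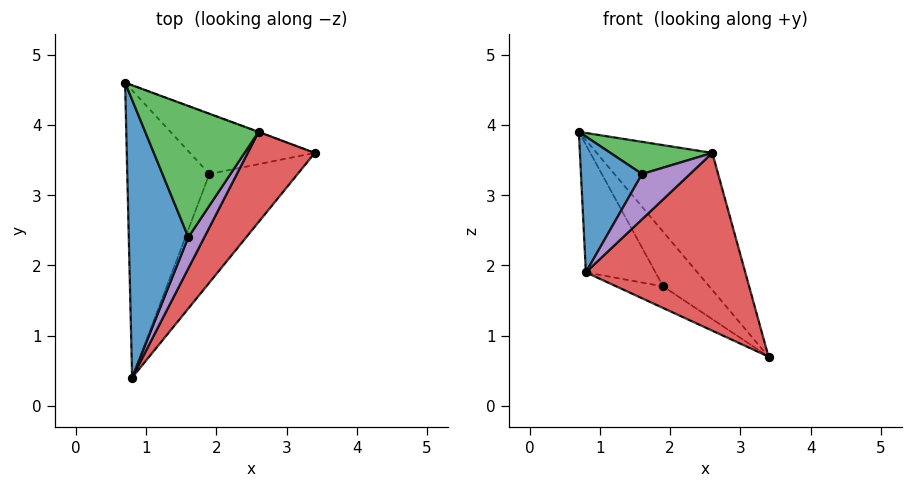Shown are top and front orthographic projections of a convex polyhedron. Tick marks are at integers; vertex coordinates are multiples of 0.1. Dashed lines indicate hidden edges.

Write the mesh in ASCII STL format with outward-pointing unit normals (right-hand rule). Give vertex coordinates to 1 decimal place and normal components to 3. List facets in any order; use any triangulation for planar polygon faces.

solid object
 facet normal -0.429 -0.397 0.812
  outer loop
   vertex 1.6 2.4 3.3
   vertex 0.7 4.6 3.9
   vertex 0.8 0.4 1.9
  endloop
 endfacet
 facet normal 0.345 0.938 -0.002
  outer loop
   vertex 2.6 3.9 3.6
   vertex 3.4 3.6 0.7
   vertex 0.7 4.6 3.9
  endloop
 endfacet
 facet normal 0.066 -0.238 0.969
  outer loop
   vertex 2.6 3.9 3.6
   vertex 0.7 4.6 3.9
   vertex 1.6 2.4 3.3
  endloop
 endfacet
 facet normal 0.794 -0.542 0.275
  outer loop
   vertex 2.6 3.9 3.6
   vertex 0.8 0.4 1.9
   vertex 3.4 3.6 0.7
  endloop
 endfacet
 facet normal 0.729 -0.564 0.389
  outer loop
   vertex 2.6 3.9 3.6
   vertex 1.6 2.4 3.3
   vertex 0.8 0.4 1.9
  endloop
 endfacet
 facet normal -0.532 0.570 -0.627
  outer loop
   vertex 1.9 3.3 1.7
   vertex 0.7 4.6 3.9
   vertex 3.4 3.6 0.7
  endloop
 endfacet
 facet normal -0.777 0.255 -0.575
  outer loop
   vertex 1.9 3.3 1.7
   vertex 0.8 0.4 1.9
   vertex 0.7 4.6 3.9
  endloop
 endfacet
 facet normal -0.570 0.160 -0.806
  outer loop
   vertex 1.9 3.3 1.7
   vertex 3.4 3.6 0.7
   vertex 0.8 0.4 1.9
  endloop
 endfacet
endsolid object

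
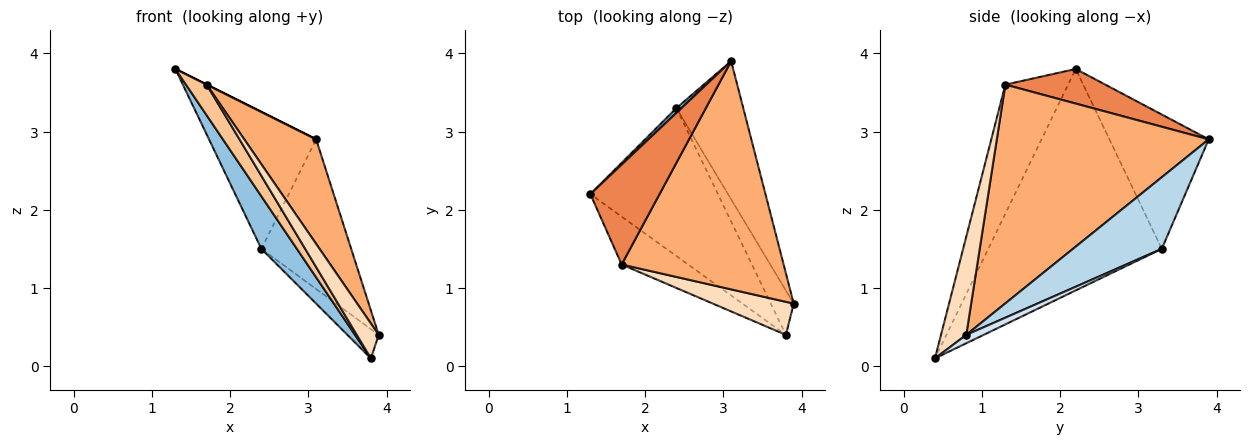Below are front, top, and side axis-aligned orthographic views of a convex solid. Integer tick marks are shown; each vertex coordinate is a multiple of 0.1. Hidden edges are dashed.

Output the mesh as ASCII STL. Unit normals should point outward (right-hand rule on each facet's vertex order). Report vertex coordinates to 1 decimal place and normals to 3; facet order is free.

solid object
 facet normal -0.680 0.733 0.026
  outer loop
   vertex 2.4 3.3 1.5
   vertex 1.3 2.2 3.8
   vertex 3.1 3.9 2.9
  endloop
 endfacet
 facet normal -0.853 -0.175 -0.492
  outer loop
   vertex 2.4 3.3 1.5
   vertex 3.8 0.4 0.1
   vertex 1.3 2.2 3.8
  endloop
 endfacet
 facet normal 0.588 0.594 -0.549
  outer loop
   vertex 2.4 3.3 1.5
   vertex 3.1 3.9 2.9
   vertex 3.9 0.8 0.4
  endloop
 endfacet
 facet normal 0.291 0.526 -0.799
  outer loop
   vertex 2.4 3.3 1.5
   vertex 3.9 0.8 0.4
   vertex 3.8 0.4 0.1
  endloop
 endfacet
 facet normal 0.447 0.000 0.894
  outer loop
   vertex 1.7 1.3 3.6
   vertex 3.1 3.9 2.9
   vertex 1.3 2.2 3.8
  endloop
 endfacet
 facet normal 0.775 -0.263 0.574
  outer loop
   vertex 1.7 1.3 3.6
   vertex 3.9 0.8 0.4
   vertex 3.1 3.9 2.9
  endloop
 endfacet
 facet normal -0.853 -0.281 -0.439
  outer loop
   vertex 1.7 1.3 3.6
   vertex 1.3 2.2 3.8
   vertex 3.8 0.4 0.1
  endloop
 endfacet
 facet normal 0.642 -0.556 0.528
  outer loop
   vertex 1.7 1.3 3.6
   vertex 3.8 0.4 0.1
   vertex 3.9 0.8 0.4
  endloop
 endfacet
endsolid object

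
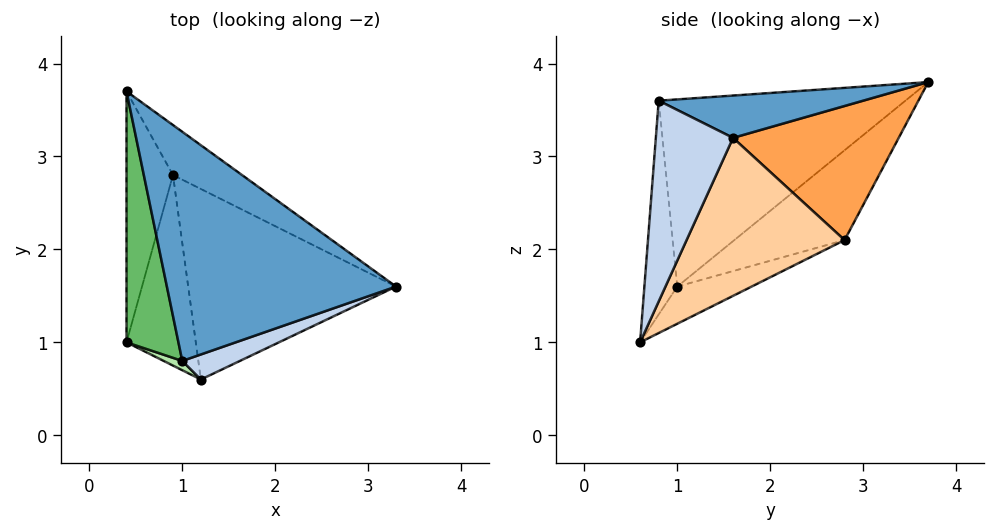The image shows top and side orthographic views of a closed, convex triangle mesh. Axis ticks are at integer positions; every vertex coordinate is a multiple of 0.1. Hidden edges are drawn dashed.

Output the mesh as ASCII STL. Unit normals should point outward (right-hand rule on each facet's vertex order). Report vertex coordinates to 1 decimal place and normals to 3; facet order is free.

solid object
 facet normal 0.181 -0.030 0.983
  outer loop
   vertex 1.0 0.8 3.6
   vertex 3.3 1.6 3.2
   vertex 0.4 3.7 3.8
  endloop
 endfacet
 facet normal 0.342 -0.935 0.098
  outer loop
   vertex 1.0 0.8 3.6
   vertex 1.2 0.6 1.0
   vertex 3.3 1.6 3.2
  endloop
 endfacet
 facet normal 0.527 0.805 -0.271
  outer loop
   vertex 0.9 2.8 2.1
   vertex 0.4 3.7 3.8
   vertex 3.3 1.6 3.2
  endloop
 endfacet
 facet normal 0.545 0.433 -0.718
  outer loop
   vertex 0.9 2.8 2.1
   vertex 3.3 1.6 3.2
   vertex 1.2 0.6 1.0
  endloop
 endfacet
 facet normal -0.942 -0.213 0.261
  outer loop
   vertex 0.4 1.0 1.6
   vertex 1.0 0.8 3.6
   vertex 0.4 3.7 3.8
  endloop
 endfacet
 facet normal -0.425 -0.905 0.037
  outer loop
   vertex 0.4 1.0 1.6
   vertex 1.2 0.6 1.0
   vertex 1.0 0.8 3.6
  endloop
 endfacet
 facet normal -0.832 0.351 -0.430
  outer loop
   vertex 0.4 1.0 1.6
   vertex 0.4 3.7 3.8
   vertex 0.9 2.8 2.1
  endloop
 endfacet
 facet normal -0.443 0.352 -0.825
  outer loop
   vertex 0.4 1.0 1.6
   vertex 0.9 2.8 2.1
   vertex 1.2 0.6 1.0
  endloop
 endfacet
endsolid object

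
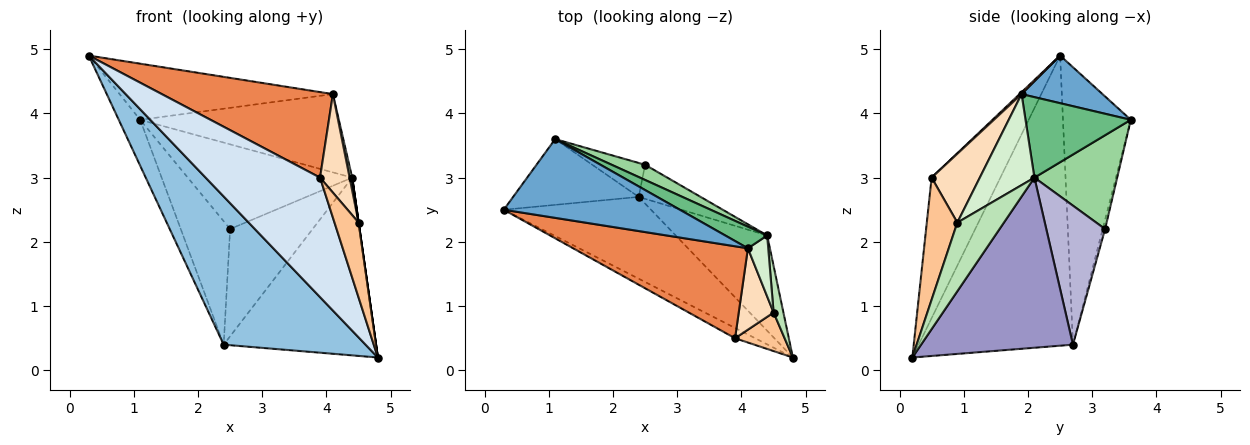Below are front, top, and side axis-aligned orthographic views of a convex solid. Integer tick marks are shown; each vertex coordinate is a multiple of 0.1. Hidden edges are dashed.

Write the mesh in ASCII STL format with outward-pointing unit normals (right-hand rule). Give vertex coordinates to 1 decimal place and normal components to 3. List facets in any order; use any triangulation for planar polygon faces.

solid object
 facet normal 0.215 0.567 0.795
  outer loop
   vertex 4.1 1.9 4.3
   vertex 1.1 3.6 3.9
   vertex 0.3 2.5 4.9
  endloop
 endfacet
 facet normal -0.690 -0.634 -0.350
  outer loop
   vertex 2.4 2.7 0.4
   vertex 4.8 0.2 0.2
   vertex 0.3 2.5 4.9
  endloop
 endfacet
 facet normal -0.876 0.276 -0.396
  outer loop
   vertex 2.4 2.7 0.4
   vertex 0.3 2.5 4.9
   vertex 1.1 3.6 3.9
  endloop
 endfacet
 facet normal -0.514 -0.855 -0.074
  outer loop
   vertex 3.9 0.5 3.0
   vertex 0.3 2.5 4.9
   vertex 4.8 0.2 0.2
  endloop
 endfacet
 facet normal 0.008 -0.681 0.732
  outer loop
   vertex 3.9 0.5 3.0
   vertex 4.1 1.9 4.3
   vertex 0.3 2.5 4.9
  endloop
 endfacet
 facet normal -0.047 0.963 -0.265
  outer loop
   vertex 2.5 3.2 2.2
   vertex 2.4 2.7 0.4
   vertex 1.1 3.6 3.9
  endloop
 endfacet
 facet normal 0.748 -0.590 0.304
  outer loop
   vertex 4.5 0.9 2.3
   vertex 3.9 0.5 3.0
   vertex 4.8 0.2 0.2
  endloop
 endfacet
 facet normal 0.783 -0.480 0.397
  outer loop
   vertex 4.5 0.9 2.3
   vertex 4.1 1.9 4.3
   vertex 3.9 0.5 3.0
  endloop
 endfacet
 facet normal 0.455 0.858 0.237
  outer loop
   vertex 4.4 2.1 3.0
   vertex 1.1 3.6 3.9
   vertex 4.1 1.9 4.3
  endloop
 endfacet
 facet normal 0.444 0.882 0.158
  outer loop
   vertex 4.4 2.1 3.0
   vertex 2.5 3.2 2.2
   vertex 1.1 3.6 3.9
  endloop
 endfacet
 facet normal 0.990 0.000 0.141
  outer loop
   vertex 4.4 2.1 3.0
   vertex 4.5 0.9 2.3
   vertex 4.8 0.2 0.2
  endloop
 endfacet
 facet normal 0.975 -0.046 0.218
  outer loop
   vertex 4.4 2.1 3.0
   vertex 4.1 1.9 4.3
   vertex 4.5 0.9 2.3
  endloop
 endfacet
 facet normal 0.660 0.662 -0.355
  outer loop
   vertex 4.4 2.1 3.0
   vertex 4.8 0.2 0.2
   vertex 2.4 2.7 0.4
  endloop
 endfacet
 facet normal 0.562 0.788 -0.250
  outer loop
   vertex 4.4 2.1 3.0
   vertex 2.4 2.7 0.4
   vertex 2.5 3.2 2.2
  endloop
 endfacet
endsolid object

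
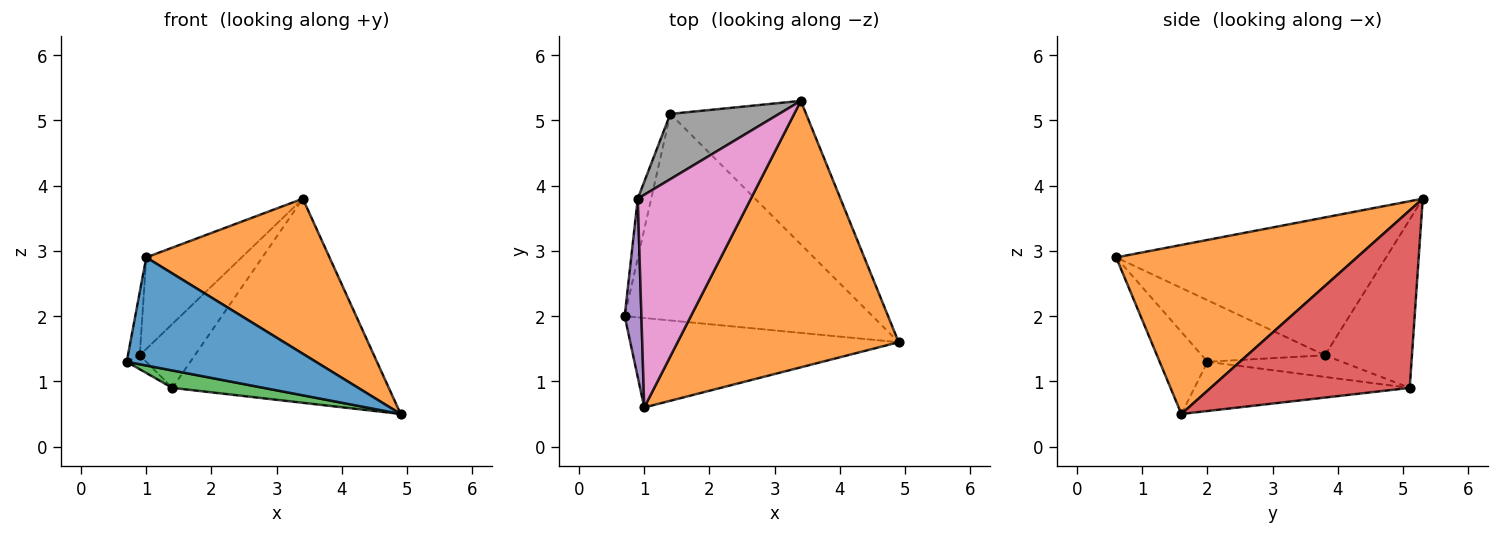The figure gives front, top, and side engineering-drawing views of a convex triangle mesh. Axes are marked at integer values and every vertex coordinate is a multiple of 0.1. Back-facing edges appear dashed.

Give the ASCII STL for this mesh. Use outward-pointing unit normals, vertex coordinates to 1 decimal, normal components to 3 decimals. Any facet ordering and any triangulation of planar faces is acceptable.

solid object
 facet normal -0.191 -0.756 -0.626
  outer loop
   vertex 1.0 0.6 2.9
   vertex 0.7 2.0 1.3
   vertex 4.9 1.6 0.5
  endloop
 endfacet
 facet normal 0.551 -0.420 0.721
  outer loop
   vertex 1.0 0.6 2.9
   vertex 4.9 1.6 0.5
   vertex 3.4 5.3 3.8
  endloop
 endfacet
 facet normal -0.194 -0.082 -0.978
  outer loop
   vertex 1.4 5.1 0.9
   vertex 4.9 1.6 0.5
   vertex 0.7 2.0 1.3
  endloop
 endfacet
 facet normal 0.601 0.654 -0.460
  outer loop
   vertex 1.4 5.1 0.9
   vertex 3.4 5.3 3.8
   vertex 4.9 1.6 0.5
  endloop
 endfacet
 facet normal -0.961 0.092 0.261
  outer loop
   vertex 0.9 3.8 1.4
   vertex 0.7 2.0 1.3
   vertex 1.0 0.6 2.9
  endloop
 endfacet
 facet normal -0.843 0.123 -0.524
  outer loop
   vertex 0.9 3.8 1.4
   vertex 1.4 5.1 0.9
   vertex 0.7 2.0 1.3
  endloop
 endfacet
 facet normal -0.746 0.264 0.612
  outer loop
   vertex 0.9 3.8 1.4
   vertex 1.0 0.6 2.9
   vertex 3.4 5.3 3.8
  endloop
 endfacet
 facet normal -0.742 0.470 0.479
  outer loop
   vertex 0.9 3.8 1.4
   vertex 3.4 5.3 3.8
   vertex 1.4 5.1 0.9
  endloop
 endfacet
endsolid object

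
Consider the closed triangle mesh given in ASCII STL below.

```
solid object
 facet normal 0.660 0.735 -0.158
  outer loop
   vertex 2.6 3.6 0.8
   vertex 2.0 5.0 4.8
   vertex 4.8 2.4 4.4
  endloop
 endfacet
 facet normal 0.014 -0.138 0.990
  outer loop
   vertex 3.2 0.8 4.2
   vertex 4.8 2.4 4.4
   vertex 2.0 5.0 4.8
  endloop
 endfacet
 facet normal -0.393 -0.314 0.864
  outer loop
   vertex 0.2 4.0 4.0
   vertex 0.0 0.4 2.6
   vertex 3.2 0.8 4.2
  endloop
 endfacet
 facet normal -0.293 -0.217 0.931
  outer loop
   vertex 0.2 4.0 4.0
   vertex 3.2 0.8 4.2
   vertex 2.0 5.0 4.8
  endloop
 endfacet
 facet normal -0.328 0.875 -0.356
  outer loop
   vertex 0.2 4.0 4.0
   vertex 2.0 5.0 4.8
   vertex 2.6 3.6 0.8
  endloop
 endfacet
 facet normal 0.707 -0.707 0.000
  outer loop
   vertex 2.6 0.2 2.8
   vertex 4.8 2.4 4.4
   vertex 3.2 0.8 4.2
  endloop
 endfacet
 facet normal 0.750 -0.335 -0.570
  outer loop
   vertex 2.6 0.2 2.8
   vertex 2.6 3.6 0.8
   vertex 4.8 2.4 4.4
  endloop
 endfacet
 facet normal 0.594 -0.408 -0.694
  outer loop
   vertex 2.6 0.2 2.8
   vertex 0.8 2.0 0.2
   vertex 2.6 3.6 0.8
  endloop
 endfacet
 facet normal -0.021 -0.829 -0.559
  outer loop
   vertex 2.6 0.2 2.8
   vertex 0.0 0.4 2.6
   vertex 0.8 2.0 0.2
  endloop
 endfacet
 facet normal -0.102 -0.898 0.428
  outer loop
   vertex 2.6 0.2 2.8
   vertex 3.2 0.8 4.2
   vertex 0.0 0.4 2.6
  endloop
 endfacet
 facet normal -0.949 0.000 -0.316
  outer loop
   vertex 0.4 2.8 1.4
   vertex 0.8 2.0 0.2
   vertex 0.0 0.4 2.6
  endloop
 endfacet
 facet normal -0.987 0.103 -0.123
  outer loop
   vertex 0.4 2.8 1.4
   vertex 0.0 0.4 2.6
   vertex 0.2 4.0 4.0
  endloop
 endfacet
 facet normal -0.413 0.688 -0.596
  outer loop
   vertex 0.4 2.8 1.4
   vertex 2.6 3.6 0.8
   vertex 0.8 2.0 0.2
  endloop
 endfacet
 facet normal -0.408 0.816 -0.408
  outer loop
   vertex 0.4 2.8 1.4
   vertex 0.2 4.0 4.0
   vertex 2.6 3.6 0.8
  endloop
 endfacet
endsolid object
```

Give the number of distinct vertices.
9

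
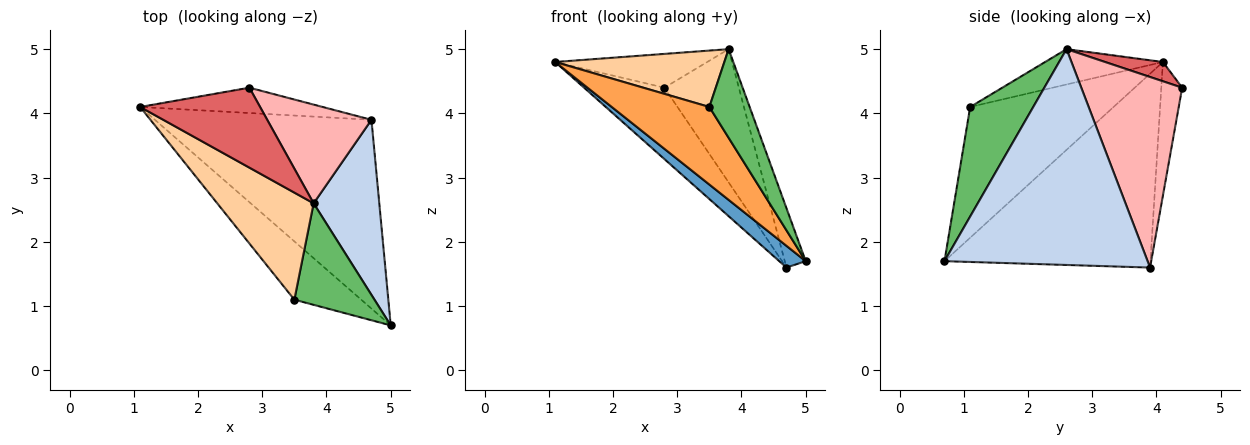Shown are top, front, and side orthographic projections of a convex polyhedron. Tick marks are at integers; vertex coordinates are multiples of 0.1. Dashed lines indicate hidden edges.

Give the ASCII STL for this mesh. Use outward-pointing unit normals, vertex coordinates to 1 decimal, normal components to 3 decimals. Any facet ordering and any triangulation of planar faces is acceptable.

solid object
 facet normal -0.665 -0.086 -0.742
  outer loop
   vertex 4.7 3.9 1.6
   vertex 5.0 0.7 1.7
   vertex 1.1 4.1 4.8
  endloop
 endfacet
 facet normal 0.952 0.098 0.290
  outer loop
   vertex 3.8 2.6 5.0
   vertex 5.0 0.7 1.7
   vertex 4.7 3.9 1.6
  endloop
 endfacet
 facet normal -0.761 -0.518 -0.390
  outer loop
   vertex 3.5 1.1 4.1
   vertex 1.1 4.1 4.8
   vertex 5.0 0.7 1.7
  endloop
 endfacet
 facet normal -0.309 -0.443 0.842
  outer loop
   vertex 3.5 1.1 4.1
   vertex 3.8 2.6 5.0
   vertex 1.1 4.1 4.8
  endloop
 endfacet
 facet normal 0.717 -0.458 0.525
  outer loop
   vertex 3.5 1.1 4.1
   vertex 5.0 0.7 1.7
   vertex 3.8 2.6 5.0
  endloop
 endfacet
 facet normal -0.238 0.915 -0.325
  outer loop
   vertex 2.8 4.4 4.4
   vertex 4.7 3.9 1.6
   vertex 1.1 4.1 4.8
  endloop
 endfacet
 facet normal 0.146 0.385 0.911
  outer loop
   vertex 2.8 4.4 4.4
   vertex 1.1 4.1 4.8
   vertex 3.8 2.6 5.0
  endloop
 endfacet
 facet normal 0.737 0.543 0.403
  outer loop
   vertex 2.8 4.4 4.4
   vertex 3.8 2.6 5.0
   vertex 4.7 3.9 1.6
  endloop
 endfacet
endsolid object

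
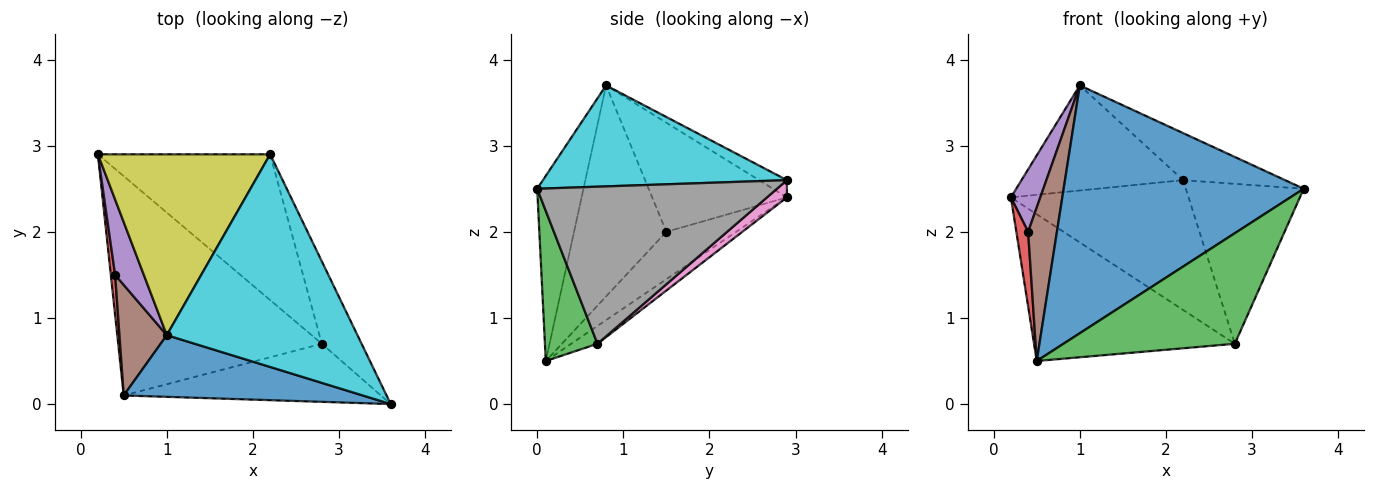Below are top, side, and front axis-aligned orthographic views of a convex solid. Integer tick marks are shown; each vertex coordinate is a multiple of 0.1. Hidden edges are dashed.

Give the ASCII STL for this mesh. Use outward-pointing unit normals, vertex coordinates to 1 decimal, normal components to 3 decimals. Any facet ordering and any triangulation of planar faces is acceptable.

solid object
 facet normal -0.184 -0.954 0.237
  outer loop
   vertex 1.0 0.8 3.7
   vertex 0.5 0.1 0.5
   vertex 3.6 0.0 2.5
  endloop
 endfacet
 facet normal -0.073 0.555 -0.829
  outer loop
   vertex 2.8 0.7 0.7
   vertex 0.5 0.1 0.5
   vertex 0.2 2.9 2.4
  endloop
 endfacet
 facet normal 0.262 -0.854 -0.449
  outer loop
   vertex 2.8 0.7 0.7
   vertex 3.6 0.0 2.5
   vertex 0.5 0.1 0.5
  endloop
 endfacet
 facet normal -0.982 -0.166 0.089
  outer loop
   vertex 0.4 1.5 2.0
   vertex 0.2 2.9 2.4
   vertex 0.5 0.1 0.5
  endloop
 endfacet
 facet normal -0.946 -0.206 0.249
  outer loop
   vertex 0.4 1.5 2.0
   vertex 1.0 0.8 3.7
   vertex 0.2 2.9 2.4
  endloop
 endfacet
 facet normal -0.933 -0.291 0.210
  outer loop
   vertex 0.4 1.5 2.0
   vertex 0.5 0.1 0.5
   vertex 1.0 0.8 3.7
  endloop
 endfacet
 facet normal 0.074 0.663 -0.745
  outer loop
   vertex 2.2 2.9 2.6
   vertex 2.8 0.7 0.7
   vertex 0.2 2.9 2.4
  endloop
 endfacet
 facet normal 0.875 0.430 -0.222
  outer loop
   vertex 2.2 2.9 2.6
   vertex 3.6 0.0 2.5
   vertex 2.8 0.7 0.7
  endloop
 endfacet
 facet normal -0.086 0.500 0.861
  outer loop
   vertex 2.2 2.9 2.6
   vertex 0.2 2.9 2.4
   vertex 1.0 0.8 3.7
  endloop
 endfacet
 facet normal 0.459 0.192 0.867
  outer loop
   vertex 2.2 2.9 2.6
   vertex 1.0 0.8 3.7
   vertex 3.6 0.0 2.5
  endloop
 endfacet
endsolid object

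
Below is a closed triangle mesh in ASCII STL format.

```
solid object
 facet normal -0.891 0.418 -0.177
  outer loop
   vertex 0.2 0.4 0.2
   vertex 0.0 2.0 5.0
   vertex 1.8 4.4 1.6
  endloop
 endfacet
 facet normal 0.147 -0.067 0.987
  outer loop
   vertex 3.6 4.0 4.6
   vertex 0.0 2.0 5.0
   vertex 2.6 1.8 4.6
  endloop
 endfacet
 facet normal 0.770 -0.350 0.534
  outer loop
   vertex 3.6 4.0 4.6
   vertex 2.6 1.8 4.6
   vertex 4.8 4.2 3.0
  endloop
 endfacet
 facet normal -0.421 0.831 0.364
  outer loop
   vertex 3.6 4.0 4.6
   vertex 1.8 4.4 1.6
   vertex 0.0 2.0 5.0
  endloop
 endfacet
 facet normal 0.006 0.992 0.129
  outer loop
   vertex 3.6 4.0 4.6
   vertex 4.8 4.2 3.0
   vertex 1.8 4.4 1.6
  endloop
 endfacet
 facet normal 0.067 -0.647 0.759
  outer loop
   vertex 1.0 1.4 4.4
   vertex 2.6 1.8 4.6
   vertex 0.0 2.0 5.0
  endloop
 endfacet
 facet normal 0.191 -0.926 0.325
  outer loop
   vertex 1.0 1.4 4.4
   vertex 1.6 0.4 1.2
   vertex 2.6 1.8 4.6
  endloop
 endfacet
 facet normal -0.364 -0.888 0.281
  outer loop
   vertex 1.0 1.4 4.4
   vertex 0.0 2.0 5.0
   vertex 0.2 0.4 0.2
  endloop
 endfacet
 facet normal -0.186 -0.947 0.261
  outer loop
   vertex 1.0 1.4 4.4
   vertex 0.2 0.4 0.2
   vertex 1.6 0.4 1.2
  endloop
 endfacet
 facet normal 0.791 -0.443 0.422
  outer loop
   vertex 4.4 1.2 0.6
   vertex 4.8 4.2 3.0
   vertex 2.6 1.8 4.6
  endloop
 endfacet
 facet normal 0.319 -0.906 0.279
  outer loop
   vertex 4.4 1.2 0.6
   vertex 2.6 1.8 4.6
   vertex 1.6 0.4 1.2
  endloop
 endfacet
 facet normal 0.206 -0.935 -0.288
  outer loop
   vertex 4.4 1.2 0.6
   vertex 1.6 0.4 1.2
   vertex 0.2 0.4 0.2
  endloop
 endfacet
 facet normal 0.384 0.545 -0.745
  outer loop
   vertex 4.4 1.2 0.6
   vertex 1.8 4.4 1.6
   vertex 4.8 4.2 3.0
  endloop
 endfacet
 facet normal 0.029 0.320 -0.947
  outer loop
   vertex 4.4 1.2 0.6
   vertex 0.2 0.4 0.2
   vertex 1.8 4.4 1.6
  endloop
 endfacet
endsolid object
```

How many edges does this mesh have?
21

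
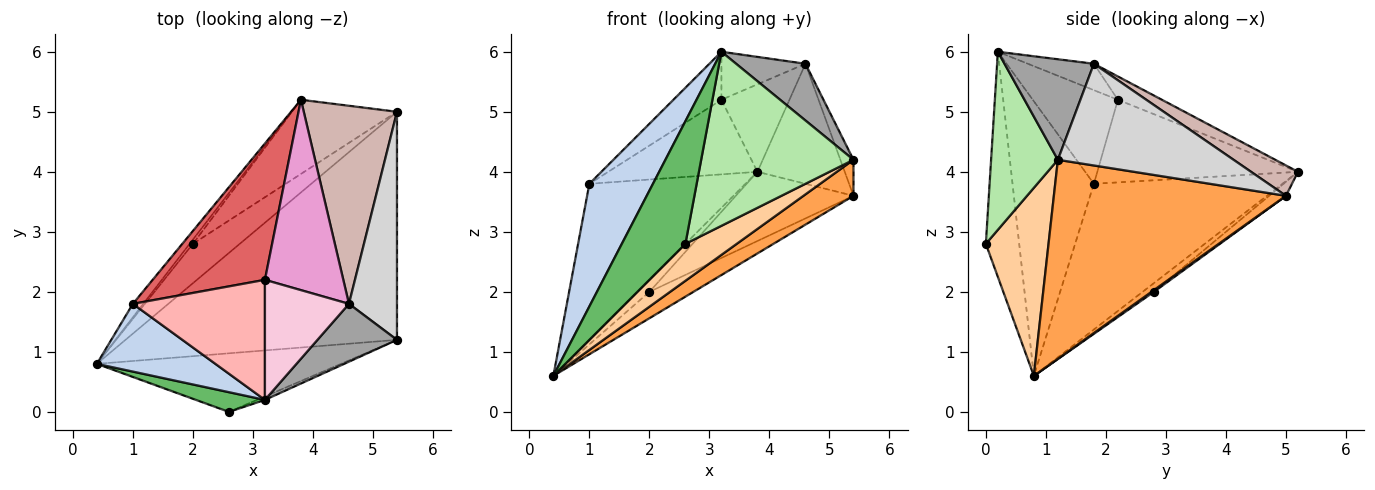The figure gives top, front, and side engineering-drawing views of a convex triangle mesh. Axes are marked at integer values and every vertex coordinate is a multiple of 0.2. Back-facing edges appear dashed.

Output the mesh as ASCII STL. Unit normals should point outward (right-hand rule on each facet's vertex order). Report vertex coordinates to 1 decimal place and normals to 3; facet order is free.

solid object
 facet normal -0.769 0.637 -0.055
  outer loop
   vertex 1.0 1.8 3.8
   vertex 3.8 5.2 4.0
   vertex 0.4 0.8 0.6
  endloop
 endfacet
 facet normal -0.746 -0.583 0.322
  outer loop
   vertex 1.0 1.8 3.8
   vertex 0.4 0.8 0.6
   vertex 3.2 0.2 6.0
  endloop
 endfacet
 facet normal 0.586 -0.126 -0.800
  outer loop
   vertex 5.4 5.0 3.6
   vertex 5.4 1.2 4.2
   vertex 0.4 0.8 0.6
  endloop
 endfacet
 facet normal 0.546 -0.447 -0.709
  outer loop
   vertex 2.6 0.0 2.8
   vertex 0.4 0.8 0.6
   vertex 5.4 1.2 4.2
  endloop
 endfacet
 facet normal -0.460 -0.877 0.141
  outer loop
   vertex 2.6 0.0 2.8
   vertex 3.2 0.2 6.0
   vertex 0.4 0.8 0.6
  endloop
 endfacet
 facet normal 0.401 -0.916 -0.018
  outer loop
   vertex 2.6 0.0 2.8
   vertex 5.4 1.2 4.2
   vertex 3.2 0.2 6.0
  endloop
 endfacet
 facet normal -0.542 0.403 0.737
  outer loop
   vertex 3.2 2.2 5.2
   vertex 3.8 5.2 4.0
   vertex 1.0 1.8 3.8
  endloop
 endfacet
 facet normal -0.550 0.310 0.775
  outer loop
   vertex 3.2 2.2 5.2
   vertex 1.0 1.8 3.8
   vertex 3.2 0.2 6.0
  endloop
 endfacet
 facet normal -0.664 0.705 -0.249
  outer loop
   vertex 2.0 2.8 2.0
   vertex 0.4 0.8 0.6
   vertex 3.8 5.2 4.0
  endloop
 endfacet
 facet normal 0.030 0.557 -0.830
  outer loop
   vertex 2.0 2.8 2.0
   vertex 5.4 5.0 3.6
   vertex 0.4 0.8 0.6
  endloop
 endfacet
 facet normal -0.097 0.679 -0.728
  outer loop
   vertex 2.0 2.8 2.0
   vertex 3.8 5.2 4.0
   vertex 5.4 5.0 3.6
  endloop
 endfacet
 facet normal 0.268 0.499 0.824
  outer loop
   vertex 4.6 1.8 5.8
   vertex 5.4 5.0 3.6
   vertex 3.8 5.2 4.0
  endloop
 endfacet
 facet normal -0.261 0.403 0.877
  outer loop
   vertex 4.6 1.8 5.8
   vertex 3.8 5.2 4.0
   vertex 3.2 2.2 5.2
  endloop
 endfacet
 facet normal -0.280 0.357 0.891
  outer loop
   vertex 4.6 1.8 5.8
   vertex 3.2 2.2 5.2
   vertex 3.2 0.2 6.0
  endloop
 endfacet
 facet normal 0.670 -0.520 0.530
  outer loop
   vertex 4.6 1.8 5.8
   vertex 3.2 0.2 6.0
   vertex 5.4 1.2 4.2
  endloop
 endfacet
 facet normal 0.902 0.067 0.426
  outer loop
   vertex 4.6 1.8 5.8
   vertex 5.4 1.2 4.2
   vertex 5.4 5.0 3.6
  endloop
 endfacet
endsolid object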